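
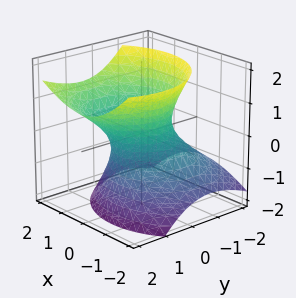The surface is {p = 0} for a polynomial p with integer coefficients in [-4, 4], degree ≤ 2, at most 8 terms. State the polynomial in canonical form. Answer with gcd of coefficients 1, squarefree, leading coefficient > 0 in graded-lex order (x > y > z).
2*x^2 - x*z + 2*y^2 - 2*y*z - 2*z^2 - 2

(a) Degree: no degree-1 surface has this shape, so deg p = 2.
(b) Observable constraints: no z-intercept at any integer in the box; the x-axis gridline crossings are at x ∈ {-1, 1}.
(c) Together with the visible shape, these determine p as stated. Check: (0, -1, 0) on the y-axis lies on the surface, and p(0, -1, 0) = 0. ✓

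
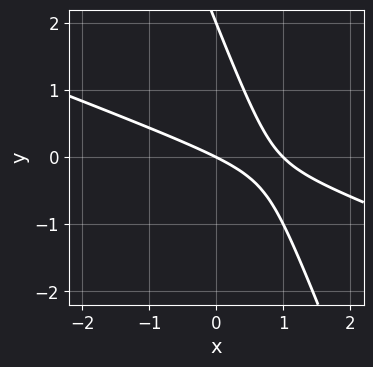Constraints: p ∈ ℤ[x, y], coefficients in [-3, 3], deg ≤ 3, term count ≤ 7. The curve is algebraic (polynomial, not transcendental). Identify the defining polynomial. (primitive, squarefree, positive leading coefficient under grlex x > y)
x^2 + 3*x*y + y^2 - x - 2*y

Degree: the shape is more complex than any degree-1 curve, so deg p = 2.
Reading off the gridlines: the x-axis gridline crossings are at x ∈ {0, 1}; the y-axis gridline crossings are at y ∈ {0, 2}.
Assembling these constraints gives the stated polynomial.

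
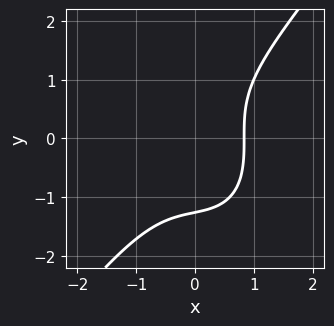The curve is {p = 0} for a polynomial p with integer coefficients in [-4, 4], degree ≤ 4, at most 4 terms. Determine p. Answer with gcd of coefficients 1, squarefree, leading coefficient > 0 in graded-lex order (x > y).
1. Degree: no degree-2 curve has this shape, so deg p = 3.
2. The integer polynomial consistent with all of this is the stated p.

2*x^3 - y^3 + x - 2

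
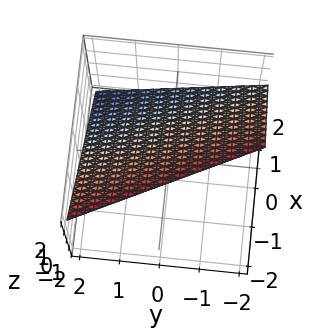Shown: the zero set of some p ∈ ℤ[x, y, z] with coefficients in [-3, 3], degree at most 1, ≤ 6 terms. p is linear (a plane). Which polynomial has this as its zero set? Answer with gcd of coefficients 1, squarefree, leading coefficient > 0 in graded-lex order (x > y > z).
deg p = 1.
Checking where it meets the axes: it crosses the z-axis at the gridline z = 1; it crosses the x-axis at the gridline x = 1.
Solving for integer coefficients yields p as stated.

2*x + y + 2*z - 2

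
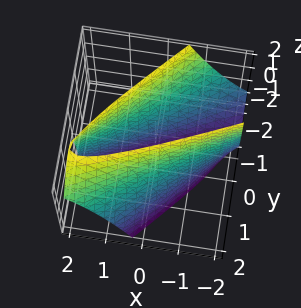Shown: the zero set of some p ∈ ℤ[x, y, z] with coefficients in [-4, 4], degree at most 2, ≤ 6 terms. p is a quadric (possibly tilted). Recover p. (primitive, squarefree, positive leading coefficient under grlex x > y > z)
The degree is 2 — no degree-1 surface has this shape.
From the axis intercepts and sections: the surface avoids every integer z-axis point in the box; among the integer gridlines, it crosses the y-axis at y ∈ {-1, 1}.
Fitting integer coefficients to these (and the overall shape) gives p.

x^2 - 3*x*y + 2*y^2 + y*z - 2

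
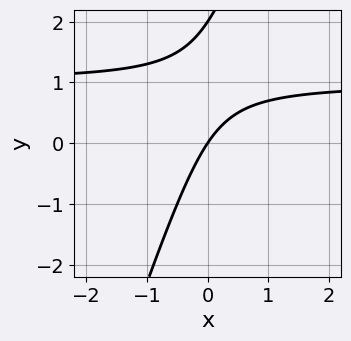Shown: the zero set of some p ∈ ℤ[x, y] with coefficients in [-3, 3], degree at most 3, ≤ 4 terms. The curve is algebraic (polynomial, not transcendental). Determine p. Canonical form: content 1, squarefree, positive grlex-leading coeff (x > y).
3*x*y - y^2 - 3*x + 2*y

Degree: no degree-1 curve has this shape, so deg p = 2.
Observable constraints: the y-axis gridline crossings are at y ∈ {0, 2}; it meets the x-axis at x = 0 (among the integer gridlines).
Assembling these constraints gives the stated polynomial.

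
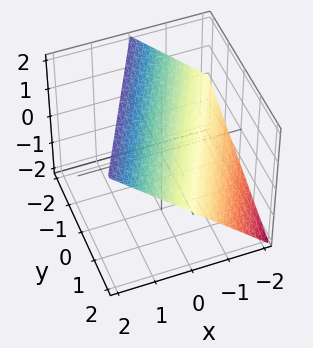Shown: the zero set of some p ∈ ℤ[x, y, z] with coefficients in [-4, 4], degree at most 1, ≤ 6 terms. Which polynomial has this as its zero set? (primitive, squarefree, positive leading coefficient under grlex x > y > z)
1. deg p = 1. The surface is flat (a plane).
2. Against the integer gridlines: one z-axis crossing is at z = 1; it meets the x-axis at x = -1 (among the integer gridlines); it meets the y-axis at y = 2 (among the integer gridlines).
3. Matching integer coefficients to the picture gives p.

2*x - y - 2*z + 2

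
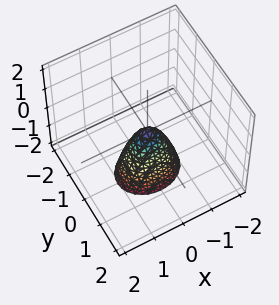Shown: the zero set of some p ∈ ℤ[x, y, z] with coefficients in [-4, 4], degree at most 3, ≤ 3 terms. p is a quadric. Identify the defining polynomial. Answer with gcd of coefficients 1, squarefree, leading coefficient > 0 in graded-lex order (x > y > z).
deg p = 2. A paraboloid; a quadric.
Symmetries: mirror symmetry x ↦ −x ⇒ only even powers of x; it's symmetric under y → −y, forcing even powers of y.
Reading off the gridlines: it meets the y-axis at y = 0 (among the integer gridlines); it crosses the x-axis at the gridline x = 0; it meets the z-axis at z = 0 (among the integer gridlines).
Matching integer coefficients to the picture gives p.

2*x^2 + 3*y^2 + z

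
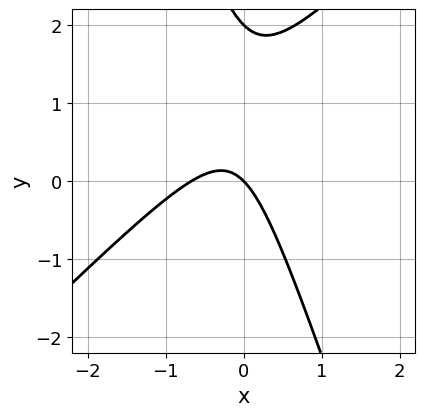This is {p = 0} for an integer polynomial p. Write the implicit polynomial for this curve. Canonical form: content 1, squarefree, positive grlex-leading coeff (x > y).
3*x^2 - 2*x*y - y^2 + 2*x + 2*y

(a) deg p = 2. The shape is more complex than any degree-1 curve.
(b) From the axis intercepts and sections: one x-axis crossing is at x = 0; the y-axis gridline crossings are at y ∈ {0, 2}.
(c) Matching integer coefficients to the picture gives p.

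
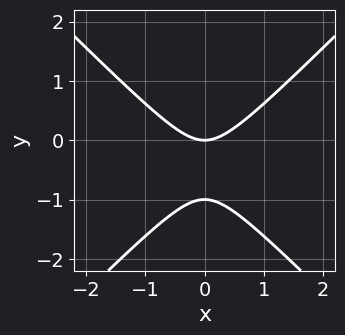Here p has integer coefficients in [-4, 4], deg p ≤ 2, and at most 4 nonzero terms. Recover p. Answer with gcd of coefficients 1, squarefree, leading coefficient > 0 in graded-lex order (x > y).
First, deg p = 2. The shape is more complex than any degree-1 curve.
Then, symmetries: it's symmetric under x → −x, forcing even powers of x.
Then, checking where it meets the axes: the y-axis gridline crossings are at y ∈ {-1, 0}; it meets the x-axis at x = 0 (among the integer gridlines).
Finally, matching integer coefficients to the picture gives p.

x^2 - y^2 - y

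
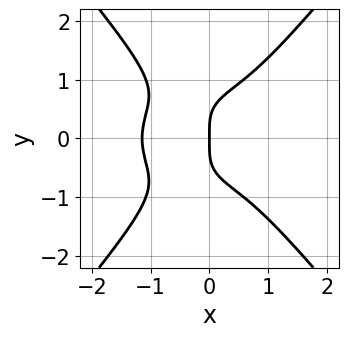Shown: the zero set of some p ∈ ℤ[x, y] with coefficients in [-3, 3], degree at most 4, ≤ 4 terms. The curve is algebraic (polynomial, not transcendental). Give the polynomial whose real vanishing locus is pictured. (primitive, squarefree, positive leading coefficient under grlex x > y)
2*x^4 + 3*x^2*y^2 - 3*y^4 + 3*x

1. Degree: a generic line meets the curve in up to 4 points, so deg p = 4.
2. Symmetries: the y ↦ −y reflection is a symmetry, so y appears only in even powers.
3. From the axis intercepts and sections: it meets the y-axis at y = 0 (among the integer gridlines); one x-axis crossing is at x = 0.
4. Together with the visible shape, these determine p as stated.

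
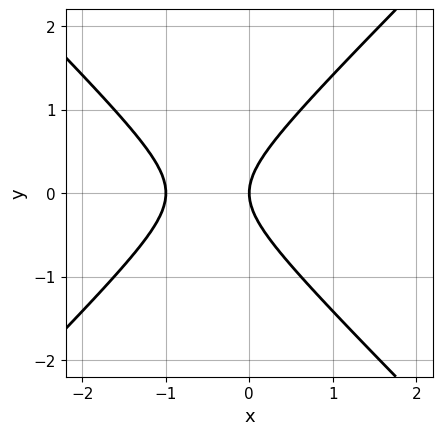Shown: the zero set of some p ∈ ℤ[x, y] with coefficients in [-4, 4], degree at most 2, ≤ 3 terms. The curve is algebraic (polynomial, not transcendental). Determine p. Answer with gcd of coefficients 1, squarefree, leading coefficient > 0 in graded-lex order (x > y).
x^2 - y^2 + x

(a) The degree is 2 — no degree-1 curve has this shape.
(b) Symmetries: it's symmetric under y → −y, forcing even powers of y.
(c) Checking where it meets the axes: one y-axis crossing is at y = 0; the x-axis gridline crossings are at x ∈ {-1, 0}.
(d) Matching integer coefficients to the picture gives p.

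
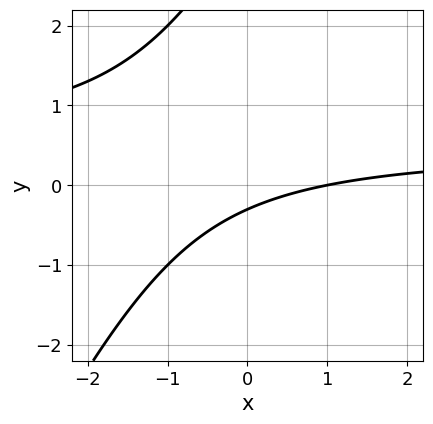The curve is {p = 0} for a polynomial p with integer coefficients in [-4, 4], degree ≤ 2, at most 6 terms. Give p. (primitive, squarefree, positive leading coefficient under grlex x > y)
First, the degree is 2 — the shape is more complex than any degree-1 curve.
Next, from the axis intercepts and sections: it crosses the x-axis at the gridline x = 1.
Finally, together with the visible shape, these determine p as stated.

2*x*y - y^2 - x + 3*y + 1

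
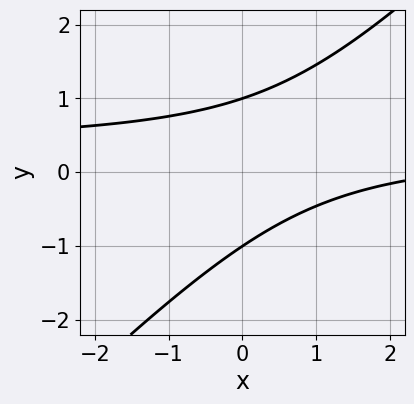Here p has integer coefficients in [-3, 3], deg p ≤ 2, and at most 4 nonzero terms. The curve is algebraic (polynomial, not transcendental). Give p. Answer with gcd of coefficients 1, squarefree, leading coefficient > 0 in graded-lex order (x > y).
deg p = 2. A generic line meets the curve in up to 2 points.
Observable constraints: among the integer gridlines, it crosses the y-axis at y ∈ {-1, 1}; it misses every integer gridline on the x-axis.
The integer polynomial consistent with all of this is the stated p.

3*x*y - 3*y^2 - x + 3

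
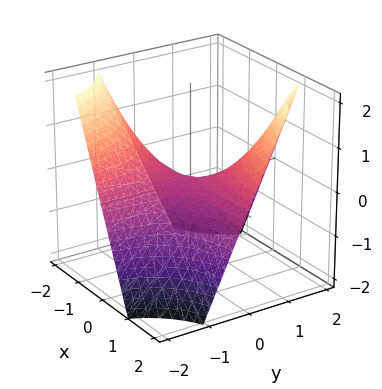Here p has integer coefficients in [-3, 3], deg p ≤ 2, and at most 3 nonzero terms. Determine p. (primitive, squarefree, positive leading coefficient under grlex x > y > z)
(a) deg p = 2. A saddle surface; a quadric.
(b) Observable constraints: every point of the x-axis in the box is on the surface; it crosses the z-axis at the gridline z = 0; every point of the y-axis in the box is on the surface.
(c) Putting this together gives p.

x*y - z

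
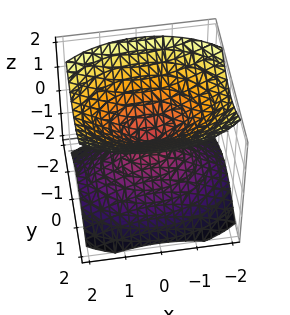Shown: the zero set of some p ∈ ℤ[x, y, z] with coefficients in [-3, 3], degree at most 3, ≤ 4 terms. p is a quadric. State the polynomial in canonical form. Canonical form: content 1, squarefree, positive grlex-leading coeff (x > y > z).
(a) There are 2 components. They look like related sheets of one shape, so recover p as a whole.
(b) The degree is 2 — two nappes meeting at a single point; a quadric.
(c) Symmetries: the x ↦ −x reflection is a symmetry, so x appears only in even powers; the y ↦ −y reflection is a symmetry, so y appears only in even powers; it's symmetric under z → −z, forcing even powers of z.
(d) From the axis intercepts and sections: one y-axis crossing is at y = 0; one z-axis crossing is at z = 0; one x-axis crossing is at x = 0.
(e) These observations pin down the coefficients.

x^2 + 2*y^2 - 2*z^2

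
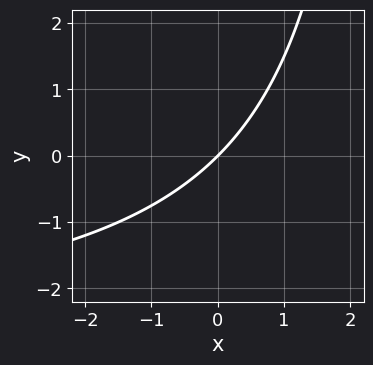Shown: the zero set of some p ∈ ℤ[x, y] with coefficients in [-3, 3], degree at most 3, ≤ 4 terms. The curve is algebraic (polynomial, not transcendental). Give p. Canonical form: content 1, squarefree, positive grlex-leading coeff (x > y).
x*y + 3*x - 3*y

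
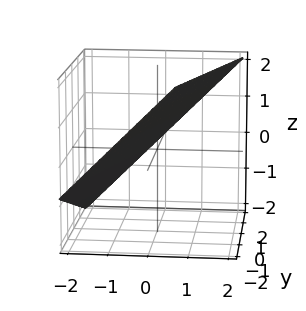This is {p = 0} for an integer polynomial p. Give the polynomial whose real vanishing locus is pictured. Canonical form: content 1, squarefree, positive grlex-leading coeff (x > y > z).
3*x - y - 3*z + 2

The degree is 1 — the surface is flat (a plane).
From the visible intercepts: it meets the y-axis at y = 2 (among the integer gridlines).
Solving for integer coefficients yields p as stated.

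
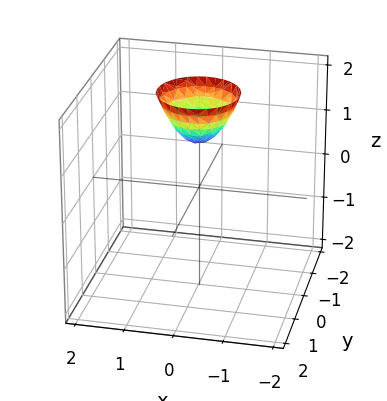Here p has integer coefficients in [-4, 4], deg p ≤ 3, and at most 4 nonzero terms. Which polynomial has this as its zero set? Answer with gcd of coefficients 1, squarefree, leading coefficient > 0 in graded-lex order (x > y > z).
(a) The degree is 2 — no degree-1 surface has this shape.
(b) Symmetries: rotational symmetry about the z-axis ⇒ p depends on x, y only through x² + y².
(c) Against the integer gridlines: a circular section at z = 2 has radius between 0 and 1; one z-axis crossing is at z = 1.
(d) These observations pin down the coefficients.

3*x^2 + 3*y^2 - 2*z + 2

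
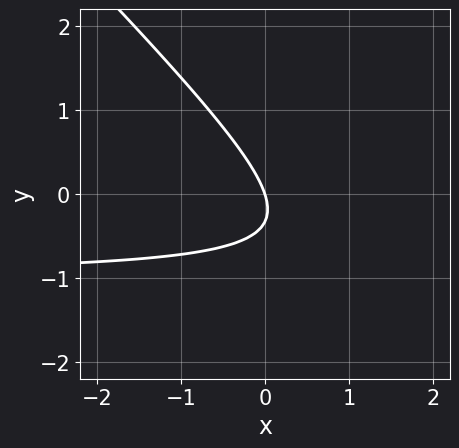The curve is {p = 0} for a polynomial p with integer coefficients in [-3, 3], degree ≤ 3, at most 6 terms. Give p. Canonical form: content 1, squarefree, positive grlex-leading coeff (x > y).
3*x*y + 3*y^2 + 3*x + y

First, deg p = 2. The shape is more complex than any degree-1 curve.
Next, against the integer gridlines: it crosses the y-axis at the gridline y = 0; it meets the x-axis at x = 0 (among the integer gridlines).
Finally, matching integer coefficients to the picture gives p.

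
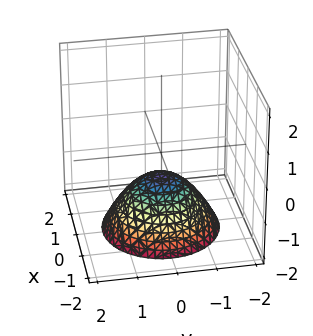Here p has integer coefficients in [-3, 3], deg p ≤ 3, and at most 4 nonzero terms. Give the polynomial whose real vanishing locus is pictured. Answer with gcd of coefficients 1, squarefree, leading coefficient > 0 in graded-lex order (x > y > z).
2*x^2 + 2*y^2 + 3*z + 2

Degree: no degree-1 surface has this shape, so deg p = 2.
Symmetries: the surface is invariant under rotation about z: p = q(x² + y², z).
Checking where it meets the axes: a circular section at z = -1 has radius between 0 and 1; no x-intercept at any integer in the box.
Assembling these constraints gives the stated polynomial.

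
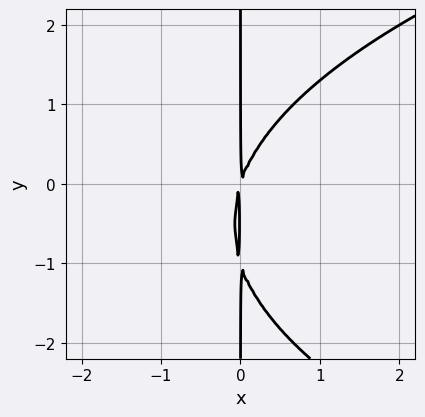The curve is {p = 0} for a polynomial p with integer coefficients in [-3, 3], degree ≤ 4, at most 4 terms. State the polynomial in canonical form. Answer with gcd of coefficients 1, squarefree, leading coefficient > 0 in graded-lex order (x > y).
deg p = 3. The shape is more complex than any degree-2 curve.
From the visible intercepts: the visible y-axis segment lies entirely on the curve.
Fitting integer coefficients to these (and the overall shape) gives p.

x*y^2 - 3*x^2 + x*y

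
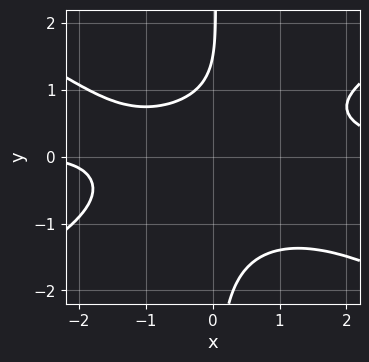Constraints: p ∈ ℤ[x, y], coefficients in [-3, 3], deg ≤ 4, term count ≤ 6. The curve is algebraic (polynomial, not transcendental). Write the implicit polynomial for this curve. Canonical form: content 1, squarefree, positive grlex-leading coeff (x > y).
x^3*y - 3*x*y^3 - x + 2*y - 3

1. Degree: the shape is more complex than any degree-3 curve, so deg p = 4.
2. From the axis intercepts and sections: no x-intercept at any integer in the box.
3. Assembling these constraints gives the stated polynomial.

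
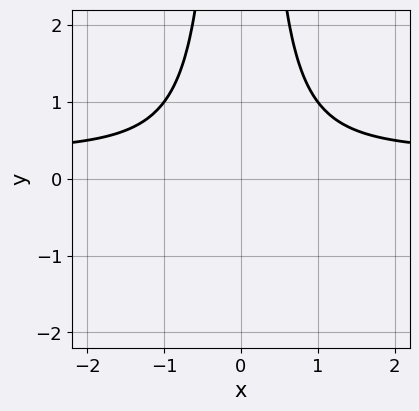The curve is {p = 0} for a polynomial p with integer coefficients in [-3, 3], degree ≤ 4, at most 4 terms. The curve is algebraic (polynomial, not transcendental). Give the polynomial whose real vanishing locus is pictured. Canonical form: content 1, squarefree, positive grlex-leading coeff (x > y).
3*x^2*y - x^2 - 2

(a) Degree: no degree-2 curve has this shape, so deg p = 3.
(b) Symmetries: the x ↦ −x reflection is a symmetry, so x appears only in even powers.
(c) From the visible intercepts: it misses every integer gridline on the y-axis; the curve avoids every integer x-axis point in the box.
(d) Fitting integer coefficients to these (and the overall shape) gives p.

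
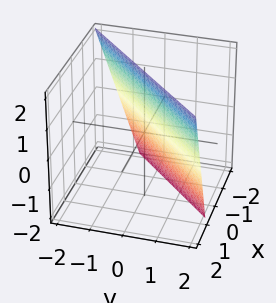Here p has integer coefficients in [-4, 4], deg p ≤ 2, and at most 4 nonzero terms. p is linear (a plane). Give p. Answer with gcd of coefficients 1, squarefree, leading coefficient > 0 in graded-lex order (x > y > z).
3*x - 3*y - z + 2

1. Degree: the surface is flat (a plane), so deg p = 1.
2. Observable constraints: it crosses the z-axis at the gridline z = 2.
3. Assembling these constraints gives the stated polynomial.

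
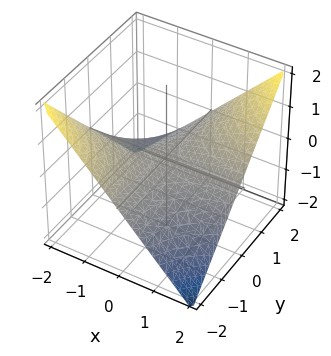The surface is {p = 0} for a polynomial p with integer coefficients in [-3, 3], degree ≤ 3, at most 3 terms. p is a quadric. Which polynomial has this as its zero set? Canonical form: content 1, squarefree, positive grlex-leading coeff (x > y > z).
x*y - 2*z

(a) The degree is 2 — a hyperbolic paraboloid; a quadric.
(b) Against the integer gridlines: every point of the x-axis in the box is on the surface; the visible y-axis segment lies entirely on the surface; one z-axis crossing is at z = 0.
(c) The integer polynomial consistent with all of this is the stated p.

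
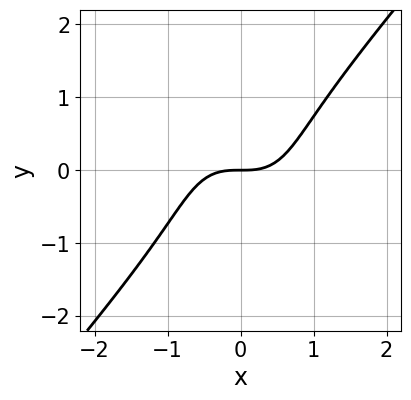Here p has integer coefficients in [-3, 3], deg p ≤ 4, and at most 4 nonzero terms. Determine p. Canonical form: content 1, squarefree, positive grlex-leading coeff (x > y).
1. The degree is 3 — a generic line meets the curve in up to 3 points.
2. Checking where it meets the axes: it crosses the y-axis at the gridline y = 0; it crosses the x-axis at the gridline x = 0.
3. These observations pin down the coefficients.

3*x^3 - 2*y^3 - 3*y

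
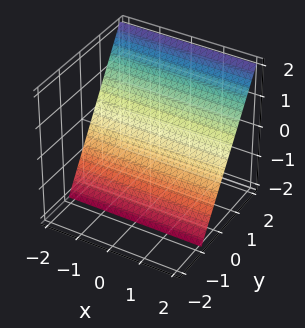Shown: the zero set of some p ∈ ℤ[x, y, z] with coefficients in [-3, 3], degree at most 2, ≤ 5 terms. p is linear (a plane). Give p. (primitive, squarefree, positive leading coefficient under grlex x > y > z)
Degree: the surface is flat (a plane), so deg p = 1.
Checking where it meets the axes: it misses every integer gridline on the x-axis; it meets the z-axis at z = -1 (among the integer gridlines).
Solving for integer coefficients yields p as stated.

3*y - 2*z - 2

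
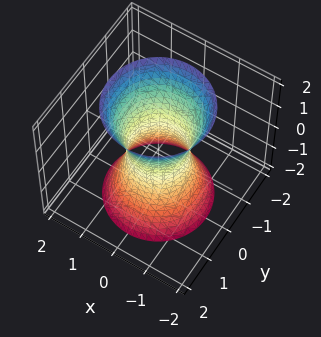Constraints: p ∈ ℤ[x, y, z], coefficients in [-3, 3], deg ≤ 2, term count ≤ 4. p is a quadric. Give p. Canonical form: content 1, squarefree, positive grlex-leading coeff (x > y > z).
3*x^2 + 3*y^2 - z^2 - 2

deg p = 2. One connected sheet with a waist; a quadric.
Symmetries: the surface is invariant under rotation about z: p = q(x² + y², z); the z ↦ −z reflection is a symmetry, so z appears only in even powers.
Against the integer gridlines: a circular section at z = 2 has radius between 1 and 2; the surface avoids every integer z-axis point in the box.
Solving for integer coefficients yields p as stated.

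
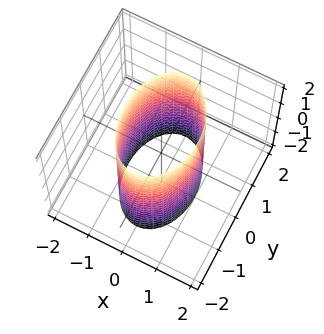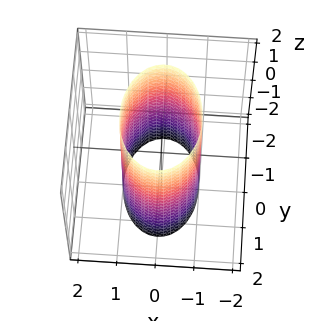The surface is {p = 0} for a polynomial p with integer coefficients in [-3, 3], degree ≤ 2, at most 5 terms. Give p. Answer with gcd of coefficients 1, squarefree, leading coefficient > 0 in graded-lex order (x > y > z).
(a) Degree: constant cross-section along one axis; a quadric, so deg p = 2.
(b) Symmetries: it's symmetric under x → −x, forcing even powers of x; the z ↦ −z reflection is a symmetry, so z appears only in even powers; it's symmetric under y → −y, forcing even powers of y.
(c) Against the integer gridlines: among the integer gridlines, it crosses the x-axis at x ∈ {-1, 1}; the surface avoids every integer z-axis point in the box.
(d) Assembling these constraints gives the stated polynomial.

2*x^2 + y^2 - 2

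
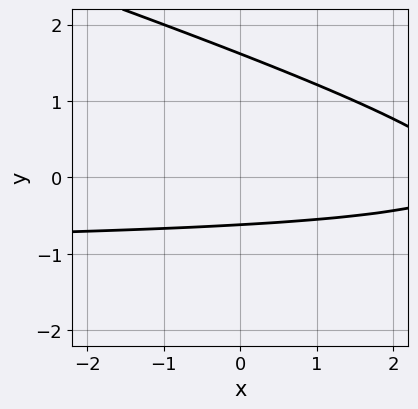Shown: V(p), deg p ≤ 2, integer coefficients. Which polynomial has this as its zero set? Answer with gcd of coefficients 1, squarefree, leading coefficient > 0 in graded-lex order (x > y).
x*y + 3*y^2 + x - 3*y - 3

deg p = 2. The shape is more complex than any degree-1 curve.
Checking where it meets the axes: it misses every integer gridline on the x-axis.
Putting this together gives p.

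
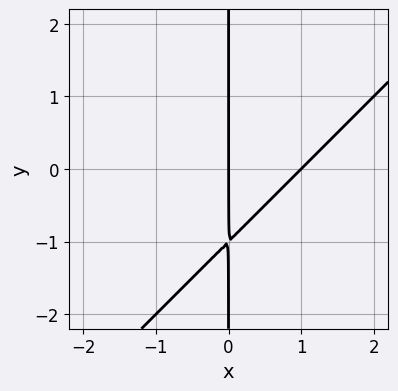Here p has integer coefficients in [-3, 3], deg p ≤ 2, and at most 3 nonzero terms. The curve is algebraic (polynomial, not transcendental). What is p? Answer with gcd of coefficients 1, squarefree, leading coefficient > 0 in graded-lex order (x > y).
x^2 - x*y - x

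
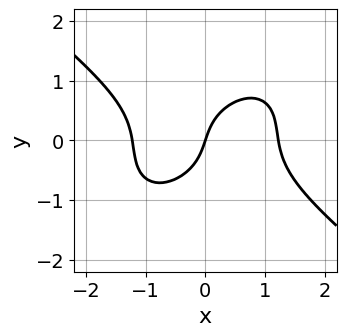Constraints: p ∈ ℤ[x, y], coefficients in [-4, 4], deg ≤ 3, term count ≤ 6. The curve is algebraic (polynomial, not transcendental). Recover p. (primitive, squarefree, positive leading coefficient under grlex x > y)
2*x^3 - x*y^2 + 3*y^3 - 3*x + y

Degree: a generic line meets the curve in up to 3 points, so deg p = 3.
From the axis intercepts and sections: it meets the y-axis at y = 0 (among the integer gridlines); one x-axis crossing is at x = 0.
These observations pin down the coefficients.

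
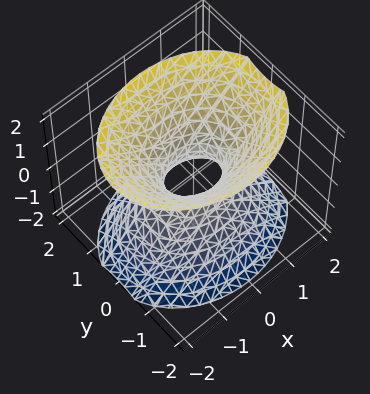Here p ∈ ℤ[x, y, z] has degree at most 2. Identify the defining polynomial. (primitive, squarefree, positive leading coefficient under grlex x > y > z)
1. The degree is 2 — an hourglass — one-sheet hyperboloid; a quadric.
2. Symmetries: mirror symmetry x ↦ −x ⇒ only even powers of x; mirror symmetry y ↦ −y ⇒ only even powers of y; the z ↦ −z reflection is a symmetry, so z appears only in even powers.
3. Reading off the gridlines: no z-intercept at any integer in the box.
4. The integer polynomial consistent with all of this is the stated p.

2*x^2 + 3*y^2 - 2*z^2 - 1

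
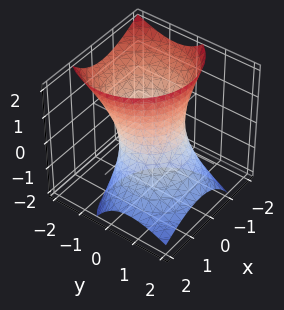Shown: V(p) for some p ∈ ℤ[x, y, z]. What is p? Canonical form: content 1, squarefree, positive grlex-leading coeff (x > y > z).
3*x^2 + 2*x*z + 3*y^2 + 3*y*z - z^2 - 3

deg p = 2. A generic line meets the surface in up to 2 points.
From the axis intercepts and sections: the y-axis gridline crossings are at y ∈ {-1, 1}; it misses every integer gridline on the z-axis; the x-axis gridline crossings are at x ∈ {-1, 1}.
Fitting integer coefficients to these (and the overall shape) gives p.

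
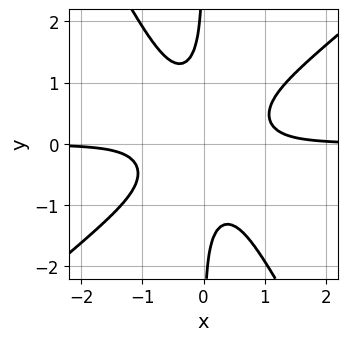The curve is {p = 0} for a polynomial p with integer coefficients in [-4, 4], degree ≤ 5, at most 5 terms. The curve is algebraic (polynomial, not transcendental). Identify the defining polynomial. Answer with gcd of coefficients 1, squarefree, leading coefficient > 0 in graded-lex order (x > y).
First, the degree is 4 — no degree-3 curve has this shape.
Then, checking where it meets the axes: it misses every integer gridline on the y-axis; no x-intercept at any integer in the box.
Finally, these observations pin down the coefficients.

3*x^3*y - 2*x^2*y^2 - 2*x*y^3 - 1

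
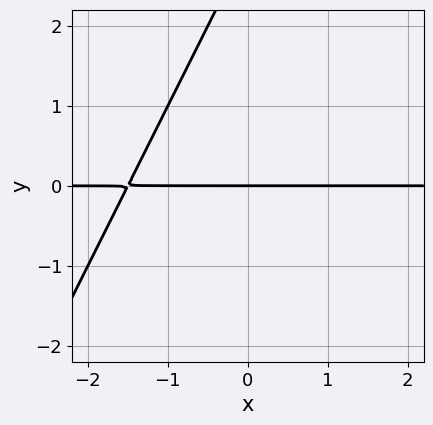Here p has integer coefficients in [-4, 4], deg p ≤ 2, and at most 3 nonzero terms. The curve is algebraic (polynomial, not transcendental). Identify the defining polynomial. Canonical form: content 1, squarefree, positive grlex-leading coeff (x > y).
1. deg p = 2.
2. Against the integer gridlines: it crosses the y-axis at the gridline y = 0; the visible x-axis segment lies entirely on the curve.
3. These observations pin down the coefficients.

2*x*y - y^2 + 3*y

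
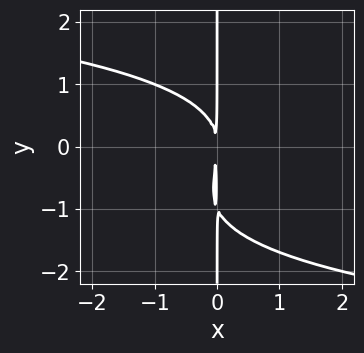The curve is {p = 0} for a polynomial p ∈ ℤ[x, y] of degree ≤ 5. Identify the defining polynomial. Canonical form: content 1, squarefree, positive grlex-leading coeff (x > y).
x*y^3 + x*y^2 + 2*x^2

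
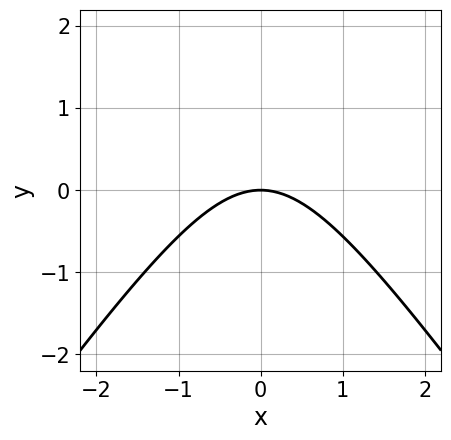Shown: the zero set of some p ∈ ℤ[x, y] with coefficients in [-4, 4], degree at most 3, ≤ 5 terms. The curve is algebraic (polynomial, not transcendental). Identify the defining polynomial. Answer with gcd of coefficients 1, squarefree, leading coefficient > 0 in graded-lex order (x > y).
(a) Degree: a generic line meets the curve in up to 2 points, so deg p = 2.
(b) Symmetries: the x ↦ −x reflection is a symmetry, so x appears only in even powers.
(c) From the axis intercepts and sections: one y-axis crossing is at y = 0; one x-axis crossing is at x = 0.
(d) Solving for integer coefficients yields p as stated.

2*x^2 - y^2 + 3*y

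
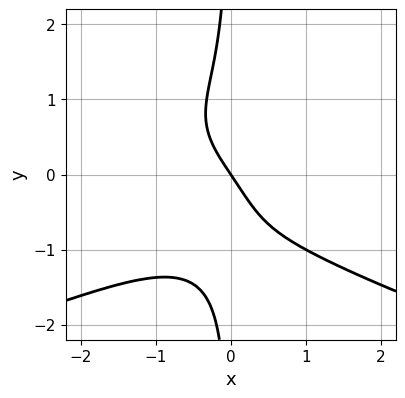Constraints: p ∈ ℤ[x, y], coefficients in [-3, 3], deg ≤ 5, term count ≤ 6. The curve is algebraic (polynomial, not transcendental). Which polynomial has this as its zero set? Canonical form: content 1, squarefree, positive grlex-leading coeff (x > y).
3*x*y^3 + 2*x^3 + 3*x + 2*y

First, the degree is 4 — a generic line meets the curve in up to 4 points.
Next, against the integer gridlines: it meets the y-axis at y = 0 (among the integer gridlines); it meets the x-axis at x = 0 (among the integer gridlines).
Finally, putting this together gives p.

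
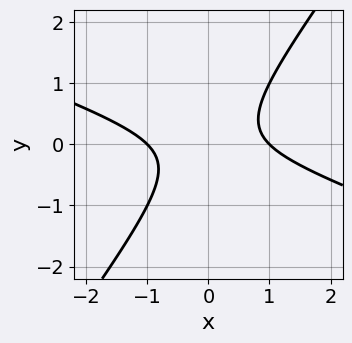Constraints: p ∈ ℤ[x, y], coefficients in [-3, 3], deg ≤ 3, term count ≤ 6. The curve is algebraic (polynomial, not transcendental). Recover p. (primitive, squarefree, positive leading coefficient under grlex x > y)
x^2 + 2*x*y - 2*y^2 - 1

First, the degree is 2 — no degree-1 curve has this shape.
Next, from the axis intercepts and sections: it misses every integer gridline on the y-axis; the x-axis gridline crossings are at x ∈ {-1, 1}.
Finally, assembling these constraints gives the stated polynomial.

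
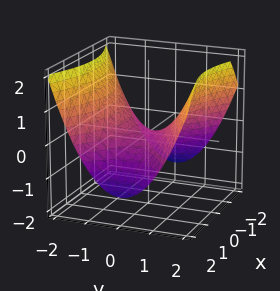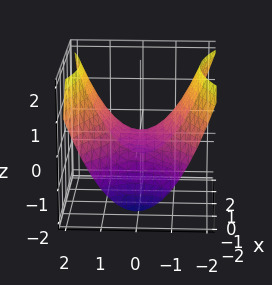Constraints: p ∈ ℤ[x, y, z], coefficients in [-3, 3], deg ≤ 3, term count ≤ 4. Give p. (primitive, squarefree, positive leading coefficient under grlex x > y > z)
First, the degree is 2 — a hyperbolic paraboloid; a quadric.
Next, symmetries: mirror symmetry y ↦ −y ⇒ only even powers of y; the x ↦ −x reflection is a symmetry, so x appears only in even powers.
Then, reading off the gridlines: it crosses the x-axis at the gridline x = 0; it meets the y-axis at y = 0 (among the integer gridlines); it crosses the z-axis at the gridline z = 0.
Finally, matching integer coefficients to the picture gives p.

x^2 - 2*y^2 + 3*z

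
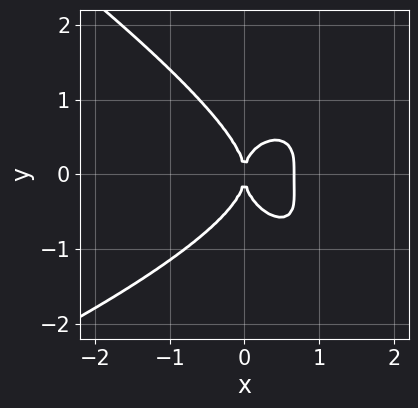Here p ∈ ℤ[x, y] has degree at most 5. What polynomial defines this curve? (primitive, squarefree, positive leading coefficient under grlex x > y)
x*y^3 + 2*y^4 + 3*x^3 - 2*x^2

(a) The degree is 4 — a generic line meets the curve in up to 4 points.
(b) From the visible intercepts: one x-axis crossing is at x = 0; it crosses the y-axis at the gridline y = 0.
(c) The integer polynomial consistent with all of this is the stated p.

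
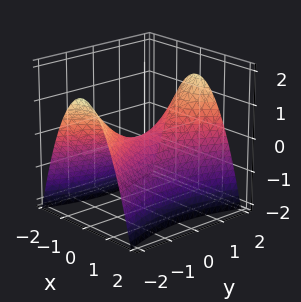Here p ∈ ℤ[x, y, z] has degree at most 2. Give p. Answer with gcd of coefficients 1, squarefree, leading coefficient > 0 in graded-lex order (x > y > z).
Degree: a hyperbolic paraboloid; a quadric, so deg p = 2.
Symmetries: the x ↦ −x reflection is a symmetry, so x appears only in even powers; it's symmetric under y → −y, forcing even powers of y.
Reading off the gridlines: it crosses the y-axis at the gridline y = 0; one x-axis crossing is at x = 0.
These observations pin down the coefficients.

3*x^2 - y^2 + 3*z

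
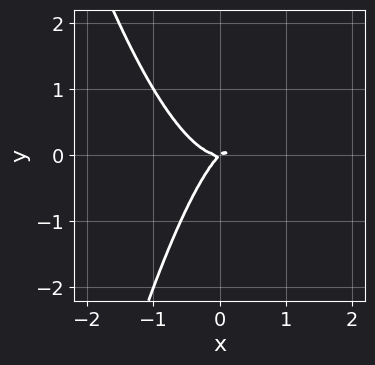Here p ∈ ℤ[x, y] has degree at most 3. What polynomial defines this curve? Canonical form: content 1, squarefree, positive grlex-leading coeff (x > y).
2*x^3 - x*y + y^2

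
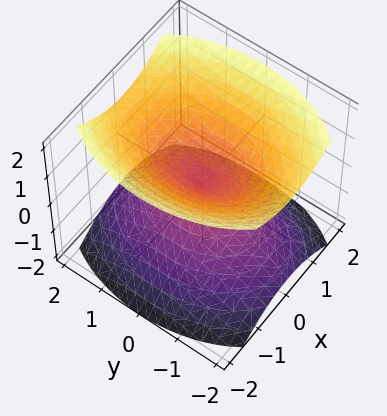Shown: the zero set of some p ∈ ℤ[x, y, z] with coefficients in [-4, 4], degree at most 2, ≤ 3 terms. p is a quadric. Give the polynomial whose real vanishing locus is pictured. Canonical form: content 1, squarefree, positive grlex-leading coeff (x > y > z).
(a) There are 2 components. Treating them together as one polynomial.
(b) The degree is 2 — a double cone through the origin; a quadric.
(c) Symmetries: mirror symmetry x ↦ −x ⇒ only even powers of x; it's symmetric under y → −y, forcing even powers of y; mirror symmetry z ↦ −z ⇒ only even powers of z.
(d) Checking where it meets the axes: one x-axis crossing is at x = 0; one y-axis crossing is at y = 0; it meets the z-axis at z = 0 (among the integer gridlines).
(e) Fitting integer coefficients to these (and the overall shape) gives p.

2*x^2 + y^2 - 2*z^2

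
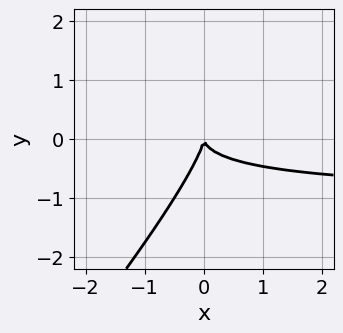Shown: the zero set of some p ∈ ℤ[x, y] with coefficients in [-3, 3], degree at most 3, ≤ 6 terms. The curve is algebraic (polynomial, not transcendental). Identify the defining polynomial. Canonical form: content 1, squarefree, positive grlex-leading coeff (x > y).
x^2*y - 2*x*y^2 + y^3 + x^2

1. Degree: a generic line meets the curve in up to 3 points, so deg p = 3.
2. From the visible intercepts: it meets the x-axis at x = 0 (among the integer gridlines); it crosses the y-axis at the gridline y = 0.
3. Assembling these constraints gives the stated polynomial.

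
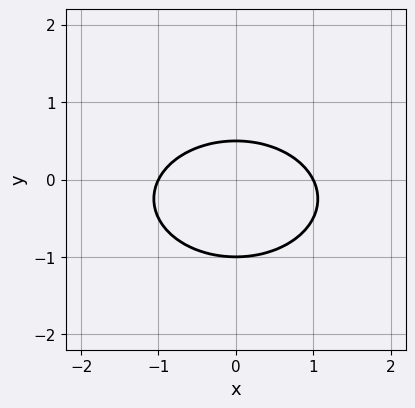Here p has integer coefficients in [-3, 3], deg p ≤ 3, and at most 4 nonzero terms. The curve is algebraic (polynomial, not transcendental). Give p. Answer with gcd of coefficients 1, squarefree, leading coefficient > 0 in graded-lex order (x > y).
x^2 + 2*y^2 + y - 1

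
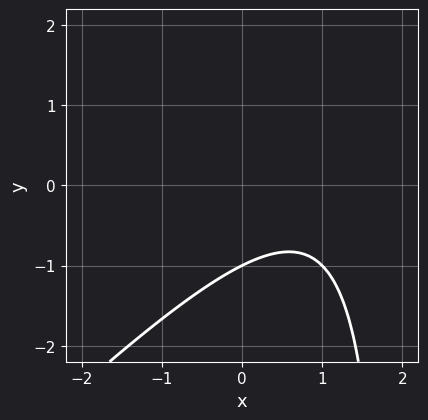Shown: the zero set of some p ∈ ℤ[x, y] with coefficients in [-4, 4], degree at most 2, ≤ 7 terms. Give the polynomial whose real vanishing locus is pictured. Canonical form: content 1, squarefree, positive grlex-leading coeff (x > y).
x^2 - x*y - 2*x + 2*y + 2

First, the degree is 2 — a generic line meets the curve in up to 2 points.
Next, against the integer gridlines: it crosses the y-axis at the gridline y = -1; no x-intercept at any integer in the box.
Finally, these observations pin down the coefficients.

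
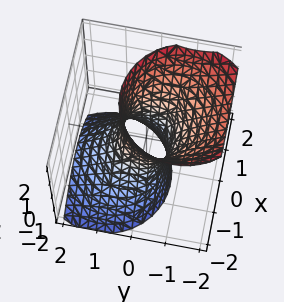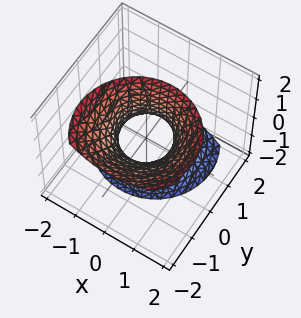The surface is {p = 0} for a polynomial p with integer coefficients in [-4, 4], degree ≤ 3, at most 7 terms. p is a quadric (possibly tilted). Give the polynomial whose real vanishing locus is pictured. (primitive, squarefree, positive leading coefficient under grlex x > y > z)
3*x^2 - x*z + 3*y^2 + 3*y*z - z^2 - 2

1. Degree: no degree-1 surface has this shape, so deg p = 2.
2. From the visible intercepts: the surface avoids every integer z-axis point in the box.
3. Fitting integer coefficients to these (and the overall shape) gives p.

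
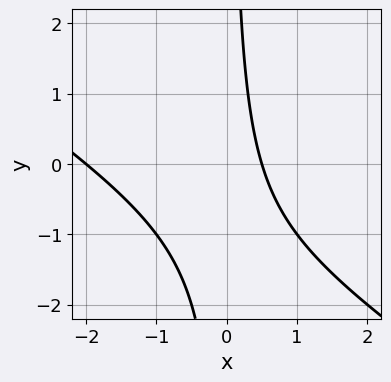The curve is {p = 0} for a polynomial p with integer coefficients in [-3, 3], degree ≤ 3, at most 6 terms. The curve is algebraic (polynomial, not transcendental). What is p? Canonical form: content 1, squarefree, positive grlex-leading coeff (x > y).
2*x^2 + 3*x*y + 3*x - 2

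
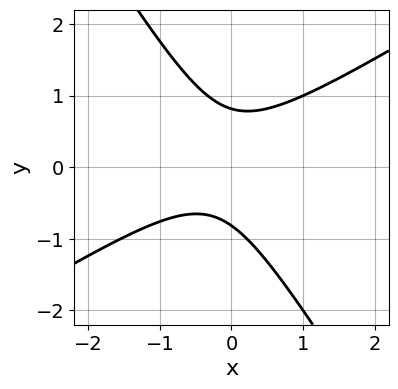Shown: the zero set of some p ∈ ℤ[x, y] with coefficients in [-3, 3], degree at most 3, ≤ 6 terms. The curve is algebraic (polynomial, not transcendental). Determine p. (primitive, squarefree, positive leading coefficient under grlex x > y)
1. Degree: no degree-1 curve has this shape, so deg p = 2.
2. Observable constraints: the curve avoids every integer x-axis point in the box.
3. These observations pin down the coefficients.

3*x^2 - 3*x*y - 3*y^2 + x + 2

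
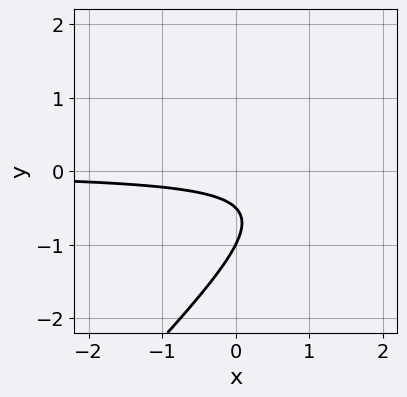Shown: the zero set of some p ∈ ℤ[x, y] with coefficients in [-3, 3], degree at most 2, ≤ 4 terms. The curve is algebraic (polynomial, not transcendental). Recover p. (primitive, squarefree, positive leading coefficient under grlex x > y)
(a) Degree: a generic line meets the curve in up to 2 points, so deg p = 2.
(b) Reading off the gridlines: it misses every integer gridline on the x-axis; it meets the y-axis at y = -1 (among the integer gridlines).
(c) Assembling these constraints gives the stated polynomial.

2*x*y - 2*y^2 - 3*y - 1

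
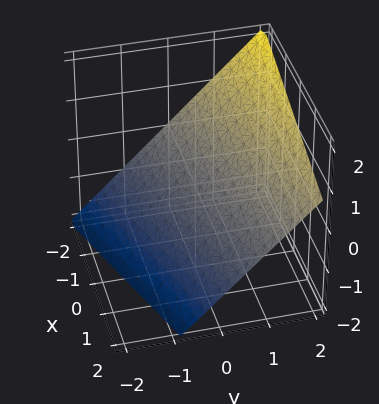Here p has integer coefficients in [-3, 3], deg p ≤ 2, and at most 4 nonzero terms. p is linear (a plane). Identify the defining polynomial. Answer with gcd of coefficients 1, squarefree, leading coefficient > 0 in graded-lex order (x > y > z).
1. Degree: every cross-section is a straight line — this is a plane, so deg p = 1.
2. Observable constraints: one x-axis crossing is at x = -2.
3. Together with the visible shape, these determine p as stated.

x - 3*y + 3*z + 2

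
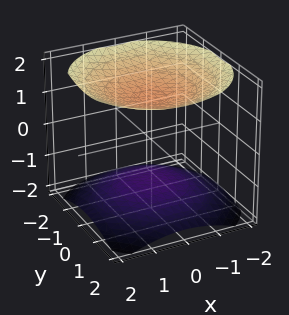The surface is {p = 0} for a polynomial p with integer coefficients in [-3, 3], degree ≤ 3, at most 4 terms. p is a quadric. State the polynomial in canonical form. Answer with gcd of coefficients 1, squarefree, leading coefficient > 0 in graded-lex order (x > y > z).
First, I count 2 distinct pieces. Treating them together as one polynomial.
Next, deg p = 2. Two sheets facing apart; a quadric.
Then, by symmetry, the surface is invariant under rotation about z: p = q(x² + y², z); it's symmetric under z → −z, forcing even powers of z.
Then, observable constraints: no x-intercept at any integer in the box; it misses every integer gridline on the y-axis.
Finally, together with the visible shape, these determine p as stated.

x^2 + y^2 - 2*z^2 + 3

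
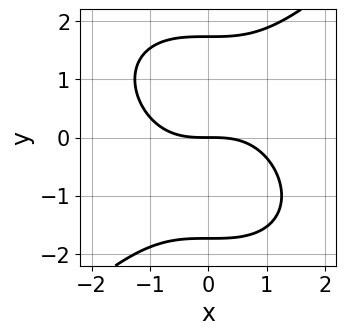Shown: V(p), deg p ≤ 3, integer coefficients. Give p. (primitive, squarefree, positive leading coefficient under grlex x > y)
1. The degree is 3 — a generic line meets the curve in up to 3 points.
2. Reading off the gridlines: it meets the y-axis at y = 0 (among the integer gridlines); one x-axis crossing is at x = 0.
3. Matching integer coefficients to the picture gives p.

x^3 - y^3 + 3*y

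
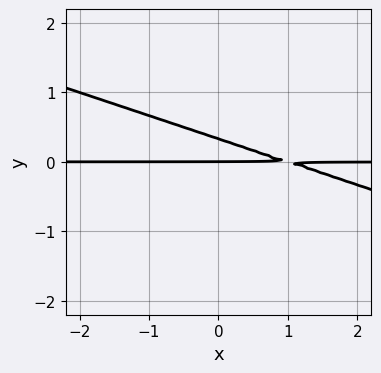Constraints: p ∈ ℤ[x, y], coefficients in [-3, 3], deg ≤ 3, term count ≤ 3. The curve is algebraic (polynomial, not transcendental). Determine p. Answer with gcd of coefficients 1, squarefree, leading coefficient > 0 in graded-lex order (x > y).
x*y + 3*y^2 - y

1. Degree: the shape is more complex than any degree-1 curve, so deg p = 2.
2. Reading off the gridlines: the visible x-axis segment lies entirely on the curve; it crosses the y-axis at the gridline y = 0.
3. Putting this together gives p.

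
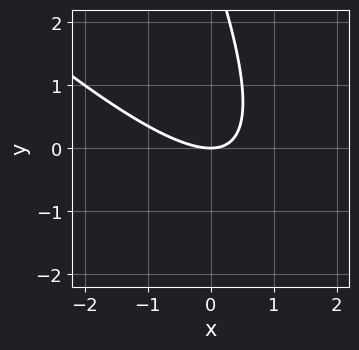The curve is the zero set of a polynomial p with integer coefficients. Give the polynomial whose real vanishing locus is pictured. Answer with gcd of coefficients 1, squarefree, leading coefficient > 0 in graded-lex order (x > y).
2*x^2 + 3*x*y + y^2 - 3*y

(a) deg p = 2.
(b) From the axis intercepts and sections: it crosses the y-axis at the gridline y = 0; it crosses the x-axis at the gridline x = 0.
(c) Assembling these constraints gives the stated polynomial.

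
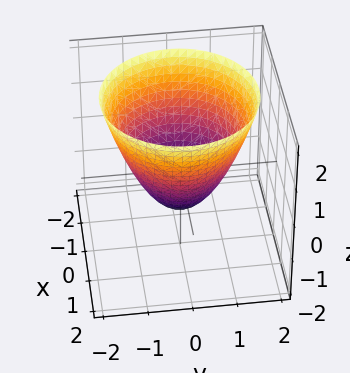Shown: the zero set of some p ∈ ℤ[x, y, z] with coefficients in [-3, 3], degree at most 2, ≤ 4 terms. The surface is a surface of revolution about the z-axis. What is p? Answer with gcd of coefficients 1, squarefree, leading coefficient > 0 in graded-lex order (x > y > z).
x^2 + y^2 - z - 1

deg p = 2. The shape is more complex than any degree-1 surface.
Symmetries: the z-axis is an axis of rotation, so x and y enter only as x² + y².
From the axis intercepts and sections: one z-axis crossing is at z = -1; the x-axis gridline crossings are at x ∈ {-1, 1}.
Together with the visible shape, these determine p as stated. Check: (0, 1, 0) on the y-axis lies on the surface, and p(0, 1, 0) = 0. ✓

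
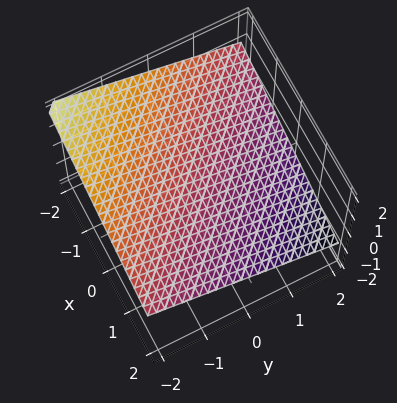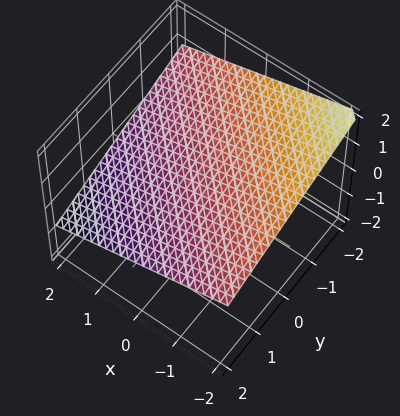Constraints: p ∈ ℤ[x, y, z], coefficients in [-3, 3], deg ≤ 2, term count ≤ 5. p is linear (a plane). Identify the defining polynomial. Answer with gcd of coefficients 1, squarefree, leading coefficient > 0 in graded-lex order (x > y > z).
deg p = 1.
From the visible intercepts: it crosses the y-axis at the gridline y = 2; it meets the x-axis at x = 2 (among the integer gridlines).
Fitting integer coefficients to these (and the overall shape) gives p.

x + y + 3*z - 2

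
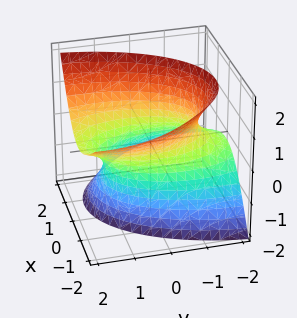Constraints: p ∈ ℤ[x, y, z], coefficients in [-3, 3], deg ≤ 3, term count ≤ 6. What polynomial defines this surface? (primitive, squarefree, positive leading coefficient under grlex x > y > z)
First, degree: no degree-1 surface has this shape, so deg p = 2.
Then, from the axis intercepts and sections: the surface avoids every integer z-axis point in the box; among the integer gridlines, it crosses the x-axis at x ∈ {-1, 1}.
Finally, these observations pin down the coefficients.

3*x^2 + 2*x*z + y^2 - 3*y*z - 2*z^2 - 3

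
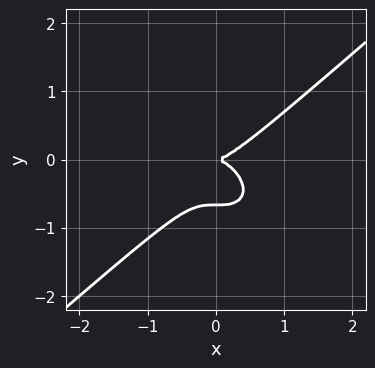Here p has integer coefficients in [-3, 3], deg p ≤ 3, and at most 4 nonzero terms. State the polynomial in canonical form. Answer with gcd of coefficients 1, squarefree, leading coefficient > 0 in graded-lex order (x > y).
2*x^3 - 3*y^3 - 2*y^2

(a) deg p = 3. The shape is more complex than any degree-2 curve.
(b) Against the integer gridlines: it meets the x-axis at x = 0 (among the integer gridlines); it meets the y-axis at y = 0 (among the integer gridlines).
(c) Matching integer coefficients to the picture gives p.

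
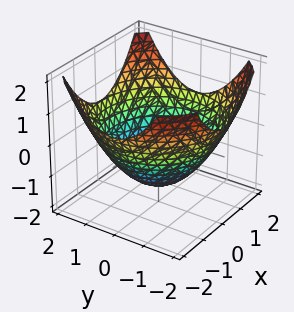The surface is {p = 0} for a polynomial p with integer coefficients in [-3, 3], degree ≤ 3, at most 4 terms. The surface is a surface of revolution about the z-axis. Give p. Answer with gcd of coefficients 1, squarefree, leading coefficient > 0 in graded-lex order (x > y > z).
x^2 + y^2 - 2*z - 3

First, the degree is 2 — no degree-1 surface has this shape.
Then, by symmetry, the z-axis is an axis of rotation, so x and y enter only as x² + y².
Next, observable constraints: a circular section at z = 0 has radius between 1 and 2.
Finally, these observations pin down the coefficients.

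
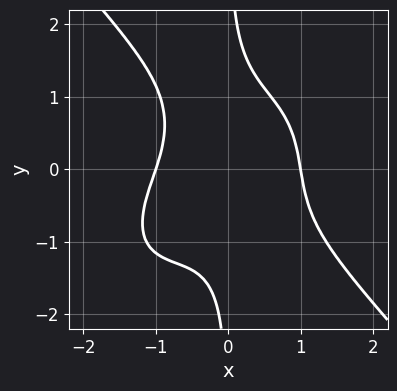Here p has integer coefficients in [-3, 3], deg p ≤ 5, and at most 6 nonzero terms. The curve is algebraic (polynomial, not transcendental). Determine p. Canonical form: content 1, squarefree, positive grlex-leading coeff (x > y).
3*x^4 - x^3*y + 3*x*y^3 + 3*x^2*y - 3

1. deg p = 4. A generic line meets the curve in up to 4 points.
2. Reading off the gridlines: no y-intercept at any integer in the box; the x-axis gridline crossings are at x ∈ {-1, 1}.
3. Assembling these constraints gives the stated polynomial.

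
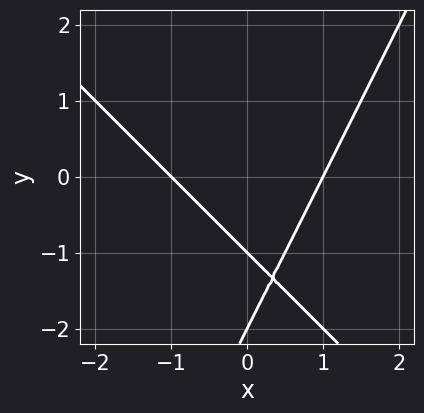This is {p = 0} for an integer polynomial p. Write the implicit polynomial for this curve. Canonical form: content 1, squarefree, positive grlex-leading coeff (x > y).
2*x^2 + x*y - y^2 - 3*y - 2

(a) The degree is 2 — a generic line meets the curve in up to 2 points.
(b) Checking where it meets the axes: the x-axis gridline crossings are at x ∈ {-1, 1}; among the integer gridlines, it crosses the y-axis at y ∈ {-2, -1}.
(c) Assembling these constraints gives the stated polynomial.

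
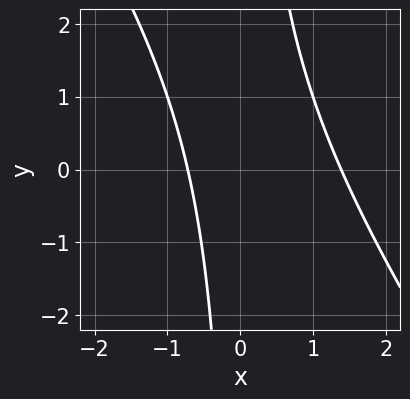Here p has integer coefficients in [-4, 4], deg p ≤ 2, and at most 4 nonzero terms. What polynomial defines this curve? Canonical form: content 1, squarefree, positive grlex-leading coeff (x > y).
1. The degree is 2 — the shape is more complex than any degree-1 curve.
2. Checking where it meets the axes: the curve avoids every integer y-axis point in the box.
3. The integer polynomial consistent with all of this is the stated p.

3*x^2 + 2*x*y - 2*x - 3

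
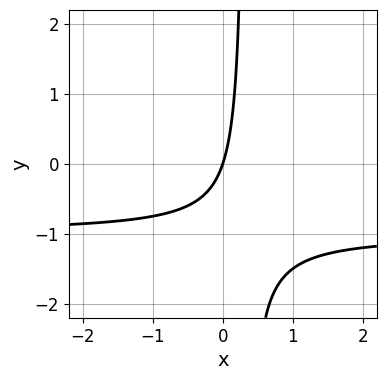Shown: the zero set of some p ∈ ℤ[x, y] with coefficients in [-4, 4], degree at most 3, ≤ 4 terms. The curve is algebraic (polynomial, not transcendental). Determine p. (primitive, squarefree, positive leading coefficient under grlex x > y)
3*x*y + 3*x - y

deg p = 2. No degree-1 curve has this shape.
From the axis intercepts and sections: it crosses the x-axis at the gridline x = 0; one y-axis crossing is at y = 0.
Putting this together gives p.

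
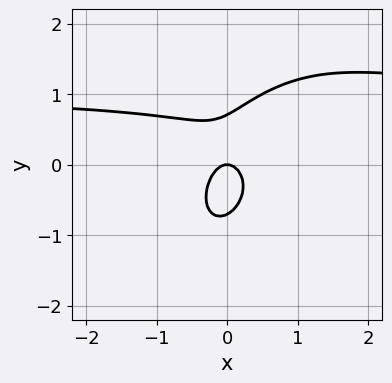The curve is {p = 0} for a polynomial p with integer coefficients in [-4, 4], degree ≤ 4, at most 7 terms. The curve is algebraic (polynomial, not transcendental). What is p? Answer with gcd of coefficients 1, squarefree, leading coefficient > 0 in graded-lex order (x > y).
3*x^2*y - 2*x*y^2 + 2*y^3 - 3*x^2 - y

The degree is 3 — a generic line meets the curve in up to 3 points.
Reading off the gridlines: one x-axis crossing is at x = 0; it meets the y-axis at y = 0 (among the integer gridlines).
The integer polynomial consistent with all of this is the stated p.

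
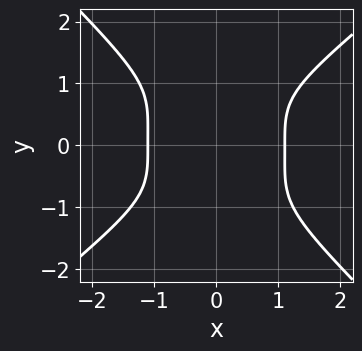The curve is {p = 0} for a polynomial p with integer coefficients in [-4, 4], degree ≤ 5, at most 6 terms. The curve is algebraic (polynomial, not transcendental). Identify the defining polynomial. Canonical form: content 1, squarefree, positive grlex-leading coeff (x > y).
2*x^4 - x*y^3 - 3*y^4 - 3

(a) Degree: no degree-3 curve has this shape, so deg p = 4.
(b) Reading off the gridlines: it misses every integer gridline on the y-axis.
(c) Putting this together gives p.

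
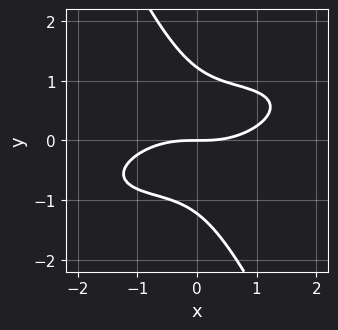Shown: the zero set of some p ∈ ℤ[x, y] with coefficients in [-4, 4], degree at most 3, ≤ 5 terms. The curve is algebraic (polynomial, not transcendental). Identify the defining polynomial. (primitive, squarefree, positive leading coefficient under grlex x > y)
x^3 - 2*x^2*y + 3*x*y^2 + 2*y^3 - 3*y

(a) deg p = 3. The shape is more complex than any degree-2 curve.
(b) Against the integer gridlines: one x-axis crossing is at x = 0; one y-axis crossing is at y = 0.
(c) Putting this together gives p.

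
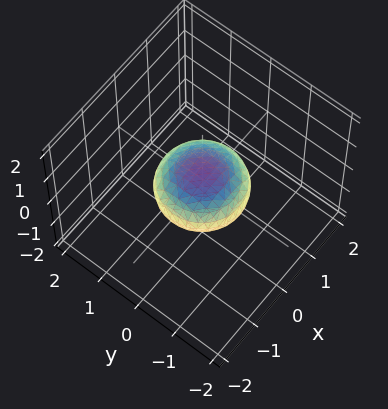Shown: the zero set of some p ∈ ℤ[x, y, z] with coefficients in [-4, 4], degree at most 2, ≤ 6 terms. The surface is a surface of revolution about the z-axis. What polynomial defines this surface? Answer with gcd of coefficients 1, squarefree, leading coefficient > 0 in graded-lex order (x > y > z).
x^2 + y^2 + 2*z^2 - 1

The degree is 2 — a generic line meets the surface in up to 2 points.
Symmetries: rotational symmetry about the z-axis ⇒ p depends on x, y only through x² + y².
Observable constraints: among the integer gridlines, it crosses the x-axis at x ∈ {-1, 1}; the y-axis gridline crossings are at y ∈ {-1, 1}.
Assembling these constraints gives the stated polynomial.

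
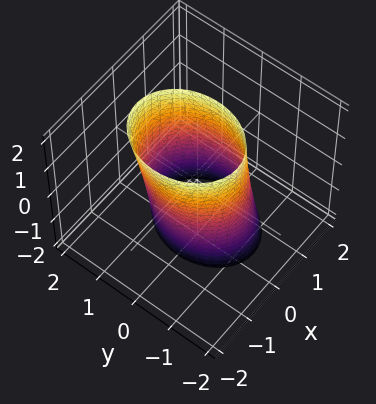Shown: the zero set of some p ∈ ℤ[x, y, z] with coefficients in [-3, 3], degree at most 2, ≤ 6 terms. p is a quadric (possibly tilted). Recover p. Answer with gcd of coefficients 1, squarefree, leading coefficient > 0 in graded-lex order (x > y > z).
3*x^2 + x*z + 2*y^2 - 3

(a) The degree is 2 — no degree-1 surface has this shape.
(b) From the visible intercepts: the surface avoids every integer z-axis point in the box; among the integer gridlines, it crosses the x-axis at x ∈ {-1, 1}.
(c) The integer polynomial consistent with all of this is the stated p.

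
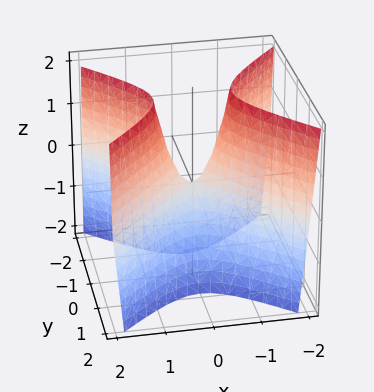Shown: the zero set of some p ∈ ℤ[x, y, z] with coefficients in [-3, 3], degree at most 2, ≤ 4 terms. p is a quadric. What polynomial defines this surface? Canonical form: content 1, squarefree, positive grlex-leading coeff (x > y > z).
3*x^2 - 3*y^2 - z

1. Degree: a saddle surface; a quadric, so deg p = 2.
2. Symmetries: mirror symmetry y ↦ −y ⇒ only even powers of y; mirror symmetry x ↦ −x ⇒ only even powers of x.
3. From the axis intercepts and sections: it crosses the y-axis at the gridline y = 0; it crosses the z-axis at the gridline z = 0.
4. Solving for integer coefficients yields p as stated.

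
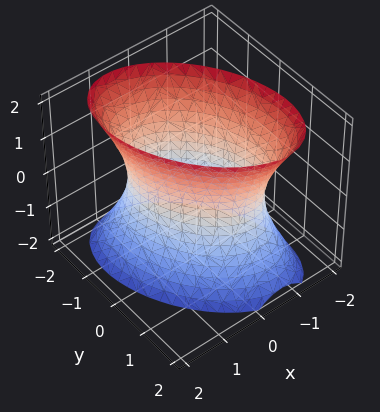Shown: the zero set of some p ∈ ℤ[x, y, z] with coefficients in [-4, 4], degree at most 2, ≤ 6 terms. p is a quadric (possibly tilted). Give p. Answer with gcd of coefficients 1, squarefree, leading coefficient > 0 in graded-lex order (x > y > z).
The degree is 2 — the shape is more complex than any degree-1 surface.
Against the integer gridlines: it misses every integer gridline on the z-axis; among the integer gridlines, it crosses the x-axis at x ∈ {-1, 1}.
Putting this together gives p.

3*x^2 + 2*x*y + 2*y^2 - z^2 - 3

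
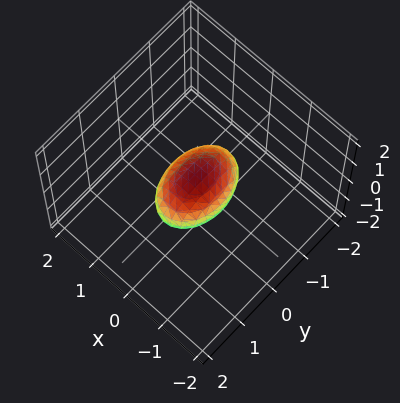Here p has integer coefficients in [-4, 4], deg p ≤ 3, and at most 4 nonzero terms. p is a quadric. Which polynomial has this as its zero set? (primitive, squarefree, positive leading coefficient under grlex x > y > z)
2*x^2 + y^2 + 2*z^2 - 1

1. deg p = 2. A closed, bounded, convex surface; a quadric.
2. Symmetries: mirror symmetry z ↦ −z ⇒ only even powers of z; it's symmetric under y → −y, forcing even powers of y; mirror symmetry x ↦ −x ⇒ only even powers of x.
3. From the visible intercepts: among the integer gridlines, it crosses the y-axis at y ∈ {-1, 1}.
4. Solving for integer coefficients yields p as stated.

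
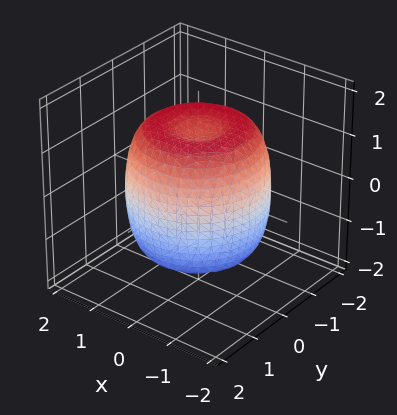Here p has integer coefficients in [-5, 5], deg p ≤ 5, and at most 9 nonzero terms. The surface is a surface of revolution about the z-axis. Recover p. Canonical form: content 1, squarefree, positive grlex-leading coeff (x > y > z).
1. Degree: no degree-3 surface has this shape, so deg p = 4.
2. Symmetries: the z-axis is an axis of rotation, so x and y enter only as x² + y².
3. From the visible intercepts: a circular section at z = 1 has radius between 1 and 2.
4. The integer polynomial consistent with all of this is the stated p.

2*x^4 + 4*x^2*y^2 + 2*y^4 - 3*x^2 - 3*y^2 + 2*z^2 - 3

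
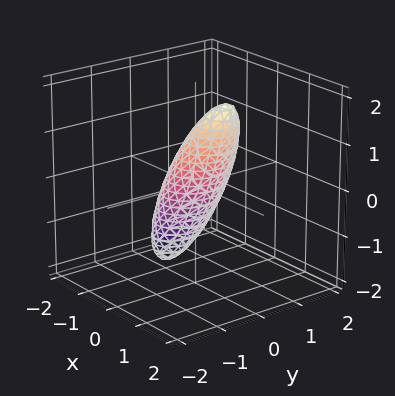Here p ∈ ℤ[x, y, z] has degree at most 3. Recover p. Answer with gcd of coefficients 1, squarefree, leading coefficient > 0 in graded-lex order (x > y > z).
3*x^2 - 3*x*z + 2*y^2 + z^2 - 1

(a) deg p = 2. The shape is more complex than any degree-1 surface.
(b) From the axis intercepts and sections: among the integer gridlines, it crosses the z-axis at z ∈ {-1, 1}.
(c) Putting this together gives p.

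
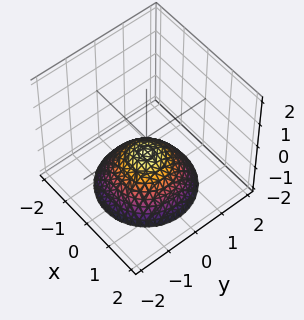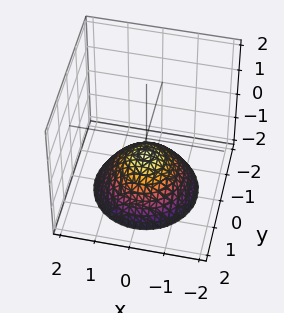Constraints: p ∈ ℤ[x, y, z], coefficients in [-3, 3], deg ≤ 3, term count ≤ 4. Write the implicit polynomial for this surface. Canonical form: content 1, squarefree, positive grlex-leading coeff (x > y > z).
2*x^2 + 2*y^2 + 3*z + 2

(a) deg p = 2. No degree-1 surface has this shape.
(b) By symmetry, the z-axis is an axis of rotation, so x and y enter only as x² + y².
(c) From the visible intercepts: it misses every integer gridline on the y-axis; a circular section at z = -1 has radius between 0 and 1; the surface avoids every integer x-axis point in the box.
(d) These observations pin down the coefficients.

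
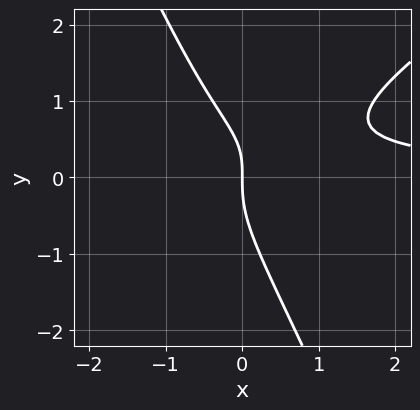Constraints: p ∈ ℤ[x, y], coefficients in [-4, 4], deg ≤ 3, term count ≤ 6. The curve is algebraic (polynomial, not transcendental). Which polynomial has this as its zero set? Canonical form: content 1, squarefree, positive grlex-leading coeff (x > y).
3*x^2*y - 3*x*y^2 - 2*y^3 + 2*x*y - 3*x

1. deg p = 3.
2. From the axis intercepts and sections: it crosses the x-axis at the gridline x = 0; it crosses the y-axis at the gridline y = 0.
3. Together with the visible shape, these determine p as stated.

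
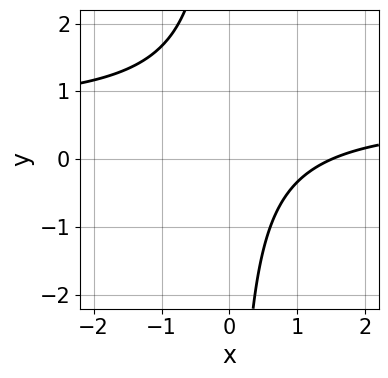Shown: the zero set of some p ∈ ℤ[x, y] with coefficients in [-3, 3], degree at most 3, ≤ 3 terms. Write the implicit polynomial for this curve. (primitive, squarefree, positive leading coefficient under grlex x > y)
First, the degree is 2 — no degree-1 curve has this shape.
Then, checking where it meets the axes: it misses every integer gridline on the y-axis.
Finally, putting this together gives p.

3*x*y - 2*x + 3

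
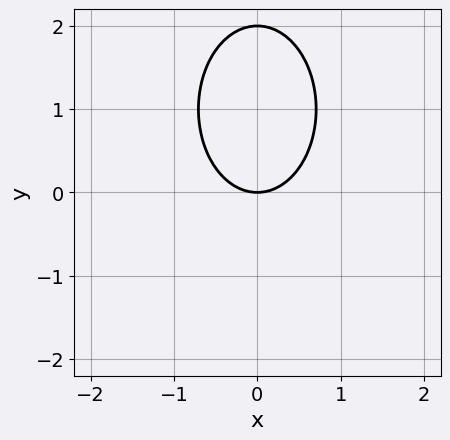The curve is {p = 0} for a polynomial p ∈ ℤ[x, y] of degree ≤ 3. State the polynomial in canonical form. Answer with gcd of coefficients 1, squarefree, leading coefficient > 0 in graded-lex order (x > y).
2*x^2 + y^2 - 2*y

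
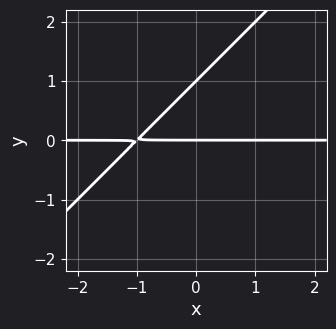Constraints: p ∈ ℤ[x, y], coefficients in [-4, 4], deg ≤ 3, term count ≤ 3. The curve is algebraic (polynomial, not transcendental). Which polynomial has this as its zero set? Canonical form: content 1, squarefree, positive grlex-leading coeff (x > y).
x*y - y^2 + y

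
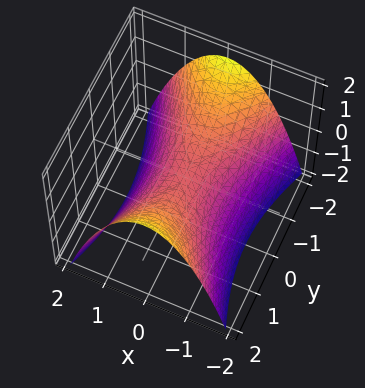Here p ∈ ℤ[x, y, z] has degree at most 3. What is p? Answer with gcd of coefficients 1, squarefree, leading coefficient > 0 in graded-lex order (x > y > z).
1. The degree is 2 — a hyperbolic paraboloid; a quadric.
2. Symmetries: it's symmetric under x → −x, forcing even powers of x; the y ↦ −y reflection is a symmetry, so y appears only in even powers.
3. Checking where it meets the axes: one y-axis crossing is at y = 0; one z-axis crossing is at z = 0.
4. Assembling these constraints gives the stated polynomial.

3*x^2 - y^2 + 3*z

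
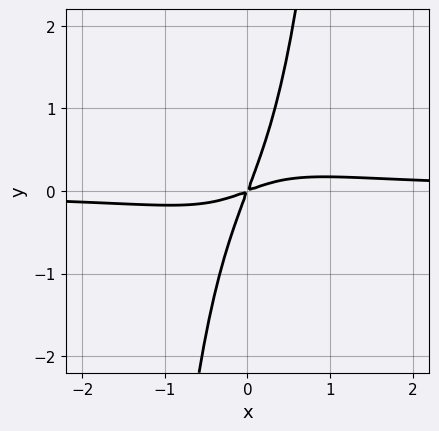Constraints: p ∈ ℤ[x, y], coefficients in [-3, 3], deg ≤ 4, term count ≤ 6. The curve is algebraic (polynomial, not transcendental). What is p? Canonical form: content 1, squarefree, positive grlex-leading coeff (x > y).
Degree: a generic line meets the curve in up to 4 points, so deg p = 4.
Matching integer coefficients to the picture gives p.

3*x^3*y - x^2 + 3*x*y - y^2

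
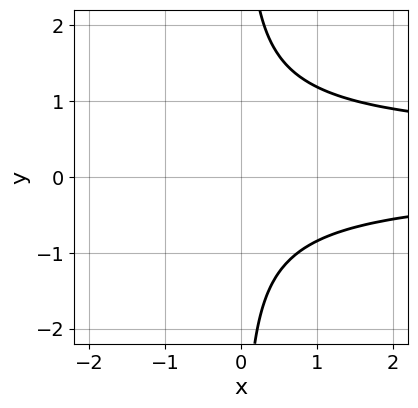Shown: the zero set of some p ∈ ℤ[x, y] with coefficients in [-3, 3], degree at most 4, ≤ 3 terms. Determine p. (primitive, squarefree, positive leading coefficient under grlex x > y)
3*x*y^2 - x*y - 3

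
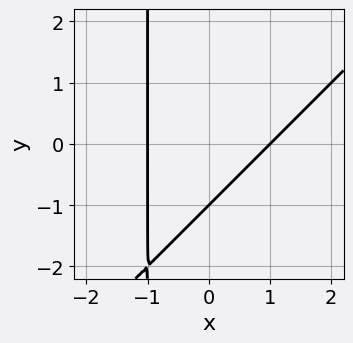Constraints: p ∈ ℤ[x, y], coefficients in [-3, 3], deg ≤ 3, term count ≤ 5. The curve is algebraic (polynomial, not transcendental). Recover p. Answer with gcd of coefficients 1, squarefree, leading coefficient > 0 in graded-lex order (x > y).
x^2 - x*y - y - 1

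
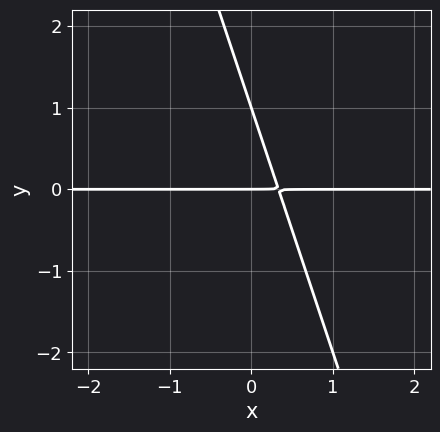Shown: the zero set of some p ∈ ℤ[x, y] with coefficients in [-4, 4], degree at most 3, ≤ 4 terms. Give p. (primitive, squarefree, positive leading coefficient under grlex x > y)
3*x*y + y^2 - y

1. deg p = 2. No degree-1 curve has this shape.
2. From the axis intercepts and sections: every point of the x-axis in the box is on the curve; the y-axis gridline crossings are at y ∈ {0, 1}.
3. Assembling these constraints gives the stated polynomial.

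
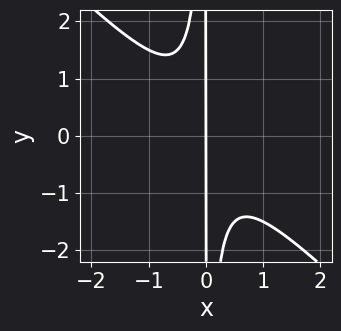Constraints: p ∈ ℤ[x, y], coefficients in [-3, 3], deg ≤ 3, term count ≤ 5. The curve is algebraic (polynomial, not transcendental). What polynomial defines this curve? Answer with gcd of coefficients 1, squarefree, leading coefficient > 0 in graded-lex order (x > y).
2*x^3 + 2*x^2*y + x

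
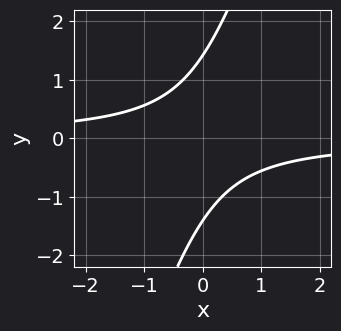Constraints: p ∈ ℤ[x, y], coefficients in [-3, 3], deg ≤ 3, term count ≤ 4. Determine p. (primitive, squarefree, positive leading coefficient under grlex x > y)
(a) The degree is 2 — no degree-1 curve has this shape.
(b) Reading off the gridlines: it misses every integer gridline on the x-axis.
(c) Assembling these constraints gives the stated polynomial.

3*x*y - y^2 + 2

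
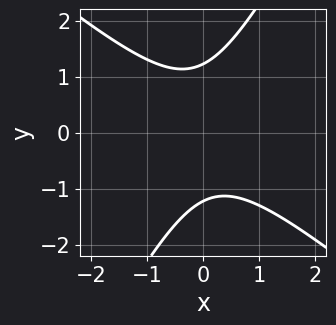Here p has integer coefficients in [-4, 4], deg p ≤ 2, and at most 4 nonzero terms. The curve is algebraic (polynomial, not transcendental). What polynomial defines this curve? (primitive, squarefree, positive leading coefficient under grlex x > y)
3*x^2 + 2*x*y - 2*y^2 + 3

First, degree: the shape is more complex than any degree-1 curve, so deg p = 2.
Next, from the axis intercepts and sections: it misses every integer gridline on the x-axis.
Finally, solving for integer coefficients yields p as stated.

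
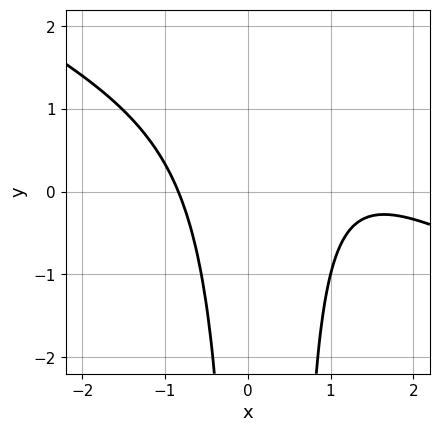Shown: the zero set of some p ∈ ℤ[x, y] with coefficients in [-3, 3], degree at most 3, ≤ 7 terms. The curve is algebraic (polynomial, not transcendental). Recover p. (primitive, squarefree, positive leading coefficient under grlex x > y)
x^3 + 2*x^2*y - 2*x^2 - x*y + 2

(a) deg p = 3.
(b) Observable constraints: the curve avoids every integer y-axis point in the box.
(c) The integer polynomial consistent with all of this is the stated p.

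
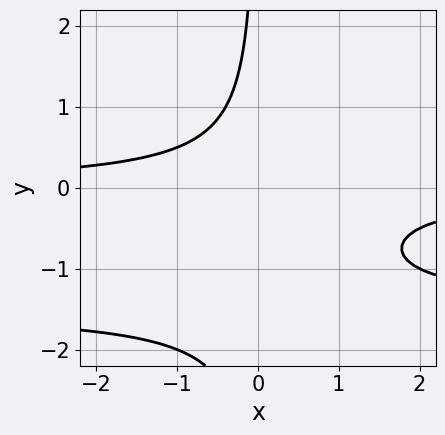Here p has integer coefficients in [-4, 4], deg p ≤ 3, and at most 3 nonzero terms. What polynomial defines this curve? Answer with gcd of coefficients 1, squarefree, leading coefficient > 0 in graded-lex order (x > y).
2*x*y^2 + 3*x*y + 2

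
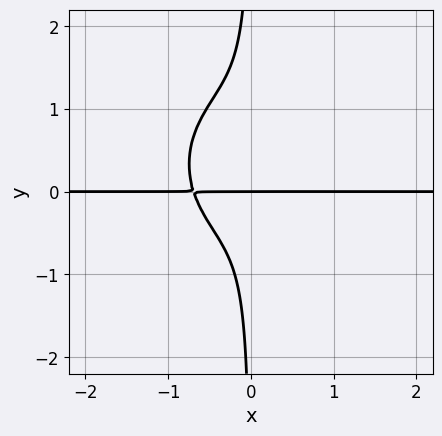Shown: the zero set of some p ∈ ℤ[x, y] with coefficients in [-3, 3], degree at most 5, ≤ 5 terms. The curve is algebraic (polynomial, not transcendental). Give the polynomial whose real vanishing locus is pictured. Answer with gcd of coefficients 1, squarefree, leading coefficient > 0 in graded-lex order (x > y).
3*x^3*y + 3*x*y^3 - 2*x*y^2 + y

(a) deg p = 4. The shape is more complex than any degree-3 curve.
(b) Observable constraints: one y-axis crossing is at y = 0; every point of the x-axis in the box is on the curve.
(c) Matching integer coefficients to the picture gives p.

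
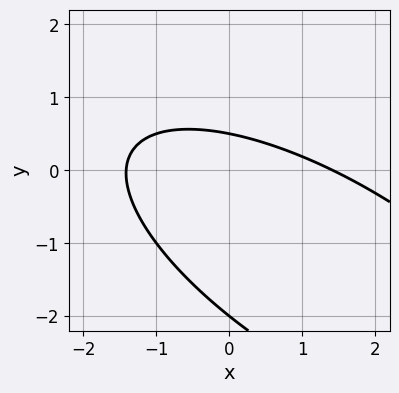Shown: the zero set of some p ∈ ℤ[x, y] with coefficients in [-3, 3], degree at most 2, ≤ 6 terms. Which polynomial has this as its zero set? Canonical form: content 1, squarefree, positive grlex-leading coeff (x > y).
x^2 + 2*x*y + 2*y^2 + 3*y - 2

deg p = 2. No degree-1 curve has this shape.
From the axis intercepts and sections: one y-axis crossing is at y = -2.
Fitting integer coefficients to these (and the overall shape) gives p.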